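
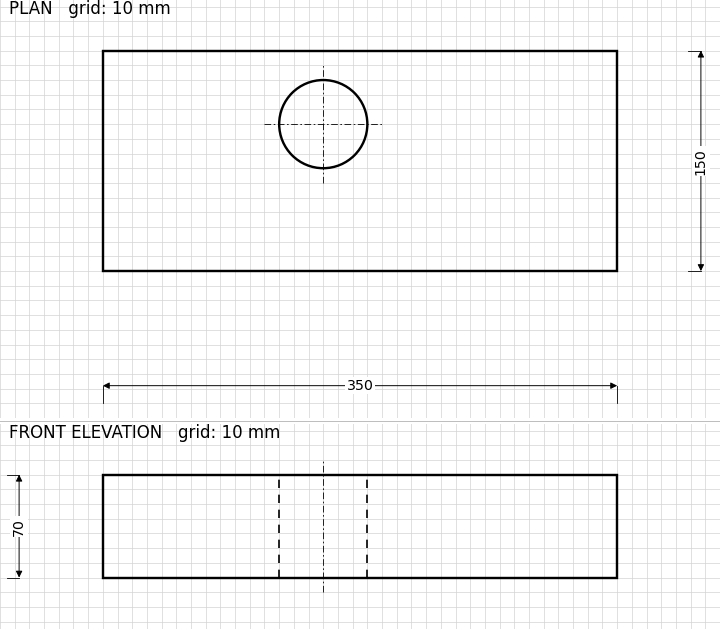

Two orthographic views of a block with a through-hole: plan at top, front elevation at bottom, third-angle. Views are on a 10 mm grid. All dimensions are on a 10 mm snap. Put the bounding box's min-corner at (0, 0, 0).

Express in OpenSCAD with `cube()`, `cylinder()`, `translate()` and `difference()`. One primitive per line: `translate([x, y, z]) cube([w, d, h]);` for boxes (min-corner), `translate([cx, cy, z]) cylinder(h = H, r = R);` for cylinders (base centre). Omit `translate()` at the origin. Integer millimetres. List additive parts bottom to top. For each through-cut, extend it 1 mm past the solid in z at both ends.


difference() {
  cube([350, 150, 70]);
  translate([150, 100, -1]) cylinder(h = 72, r = 30);
}


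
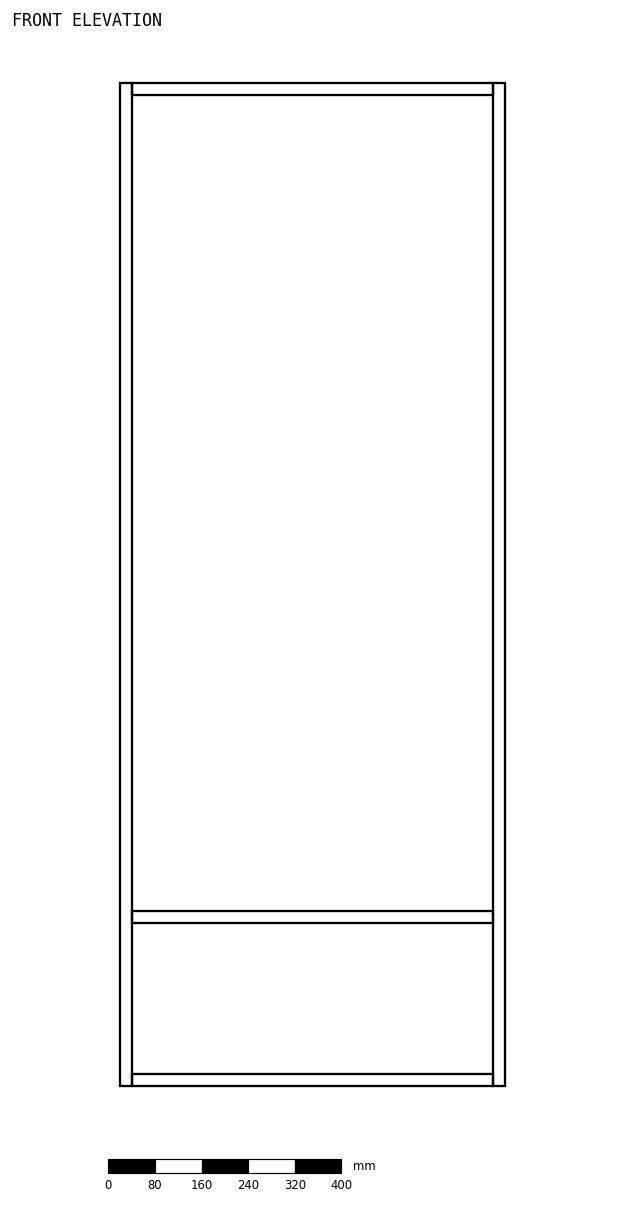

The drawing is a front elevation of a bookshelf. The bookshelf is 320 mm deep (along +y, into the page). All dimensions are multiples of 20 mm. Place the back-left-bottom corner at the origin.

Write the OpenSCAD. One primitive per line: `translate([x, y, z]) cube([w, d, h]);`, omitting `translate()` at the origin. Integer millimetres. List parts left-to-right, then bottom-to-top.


cube([20, 320, 1720]);
translate([20, 0, 0]) cube([620, 320, 20]);
translate([20, 0, 280]) cube([620, 320, 20]);
translate([20, 0, 1700]) cube([620, 320, 20]);
translate([640, 0, 0]) cube([20, 320, 1720]);


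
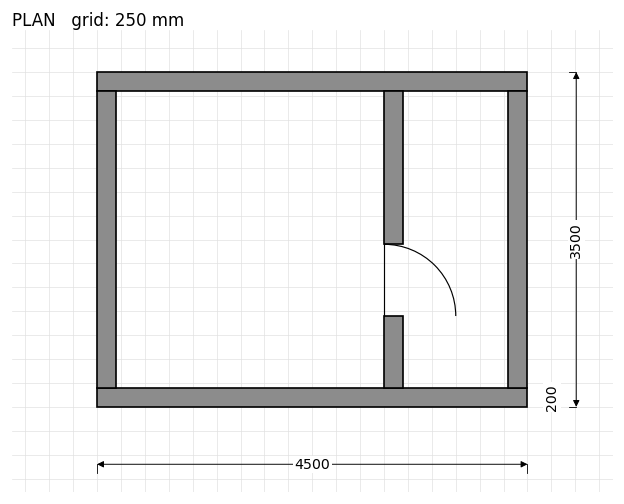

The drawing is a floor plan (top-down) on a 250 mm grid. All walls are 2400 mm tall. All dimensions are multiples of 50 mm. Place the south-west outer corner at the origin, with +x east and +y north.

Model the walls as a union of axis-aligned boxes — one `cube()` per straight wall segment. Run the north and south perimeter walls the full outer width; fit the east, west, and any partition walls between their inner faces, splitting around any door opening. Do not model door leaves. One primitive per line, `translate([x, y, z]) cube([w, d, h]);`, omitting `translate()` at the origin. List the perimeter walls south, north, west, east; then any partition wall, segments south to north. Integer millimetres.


cube([4500, 200, 2400]);
translate([0, 3300, 0]) cube([4500, 200, 2400]);
translate([0, 200, 0]) cube([200, 3100, 2400]);
translate([4300, 200, 0]) cube([200, 3100, 2400]);
translate([3000, 200, 0]) cube([200, 750, 2400]);
translate([3000, 1700, 0]) cube([200, 1600, 2400]);


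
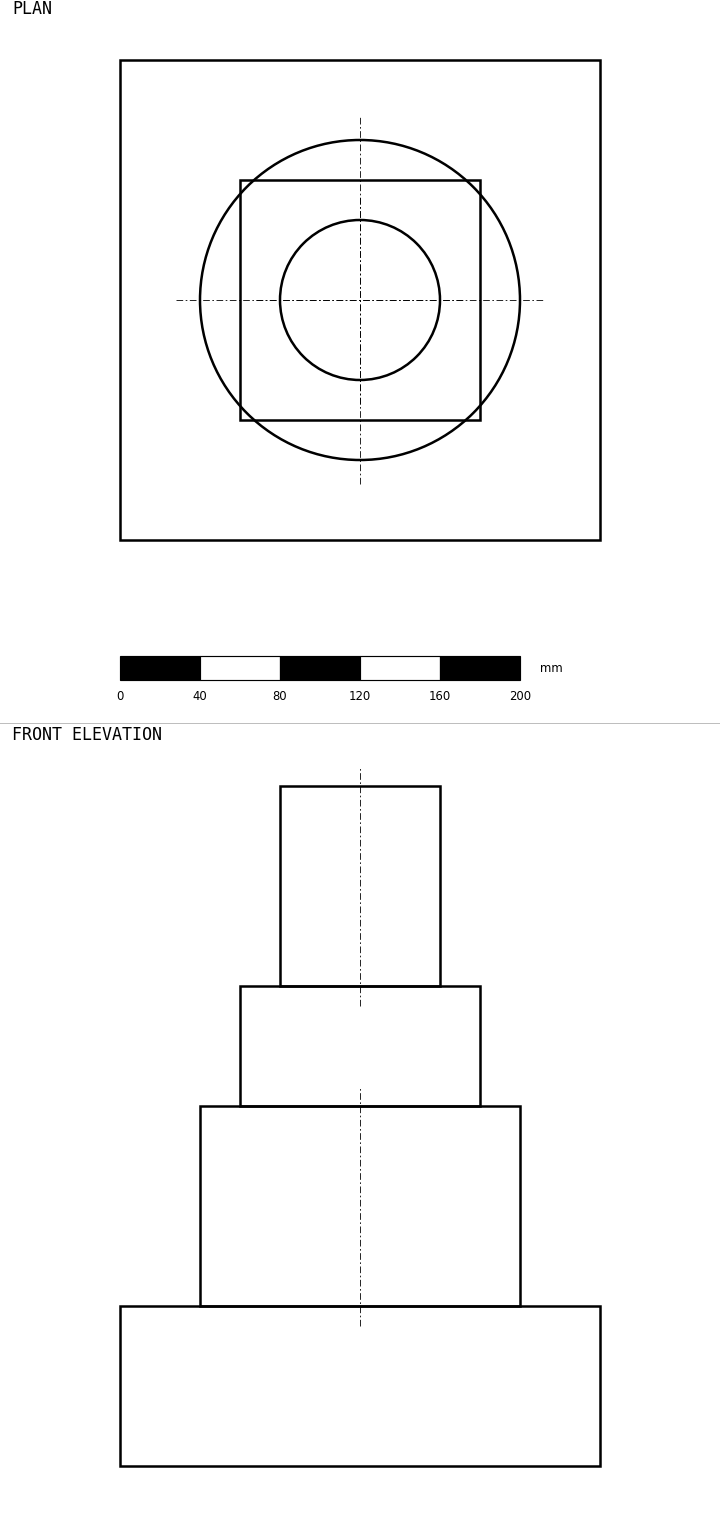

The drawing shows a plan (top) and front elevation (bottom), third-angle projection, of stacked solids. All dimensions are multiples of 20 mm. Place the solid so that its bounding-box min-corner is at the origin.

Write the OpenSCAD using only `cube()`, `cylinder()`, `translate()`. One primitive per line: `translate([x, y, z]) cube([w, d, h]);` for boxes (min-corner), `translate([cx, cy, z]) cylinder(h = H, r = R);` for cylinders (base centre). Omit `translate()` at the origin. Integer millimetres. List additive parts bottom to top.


cube([240, 240, 80]);
translate([120, 120, 80]) cylinder(h = 100, r = 80);
translate([60, 60, 180]) cube([120, 120, 60]);
translate([120, 120, 240]) cylinder(h = 100, r = 40);


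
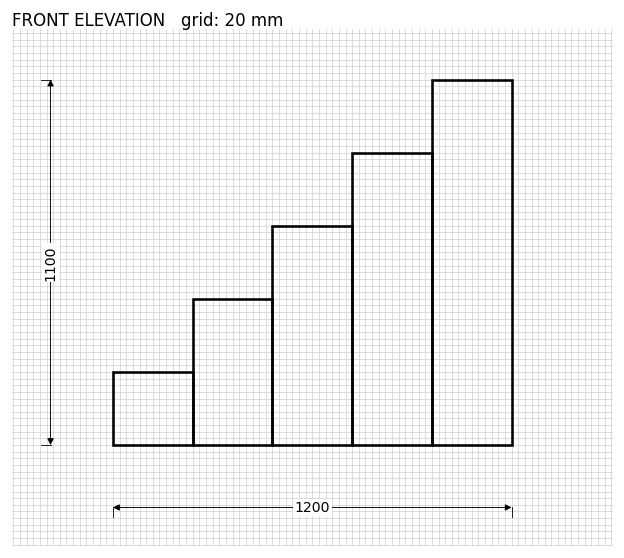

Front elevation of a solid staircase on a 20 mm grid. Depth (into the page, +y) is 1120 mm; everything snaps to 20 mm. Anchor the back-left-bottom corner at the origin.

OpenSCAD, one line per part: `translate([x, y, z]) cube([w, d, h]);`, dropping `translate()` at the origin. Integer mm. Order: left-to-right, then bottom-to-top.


cube([240, 1120, 220]);
translate([240, 0, 0]) cube([240, 1120, 440]);
translate([480, 0, 0]) cube([240, 1120, 660]);
translate([720, 0, 0]) cube([240, 1120, 880]);
translate([960, 0, 0]) cube([240, 1120, 1100]);


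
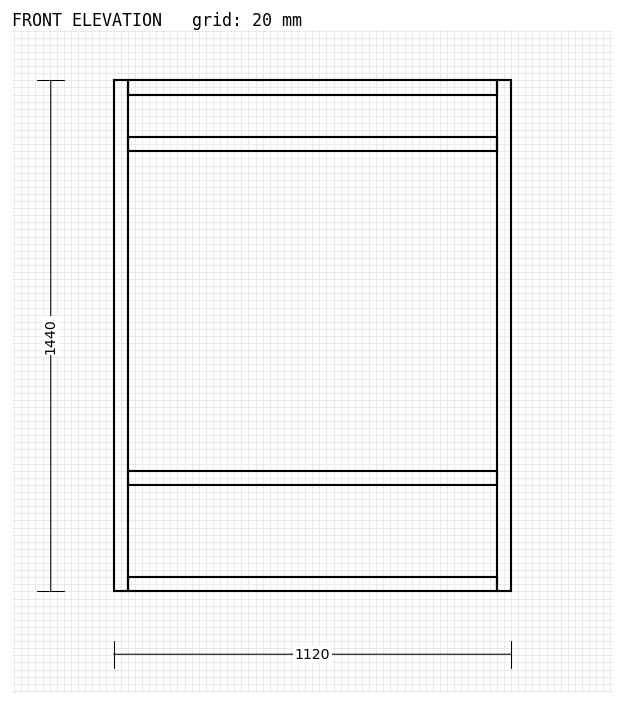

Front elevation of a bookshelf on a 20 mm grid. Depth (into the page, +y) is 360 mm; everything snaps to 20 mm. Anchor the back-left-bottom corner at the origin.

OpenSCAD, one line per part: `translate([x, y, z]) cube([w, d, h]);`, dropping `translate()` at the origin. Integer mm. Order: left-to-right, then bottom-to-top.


cube([40, 360, 1440]);
translate([40, 0, 0]) cube([1040, 360, 40]);
translate([40, 0, 300]) cube([1040, 360, 40]);
translate([40, 0, 1240]) cube([1040, 360, 40]);
translate([40, 0, 1400]) cube([1040, 360, 40]);
translate([1080, 0, 0]) cube([40, 360, 1440]);


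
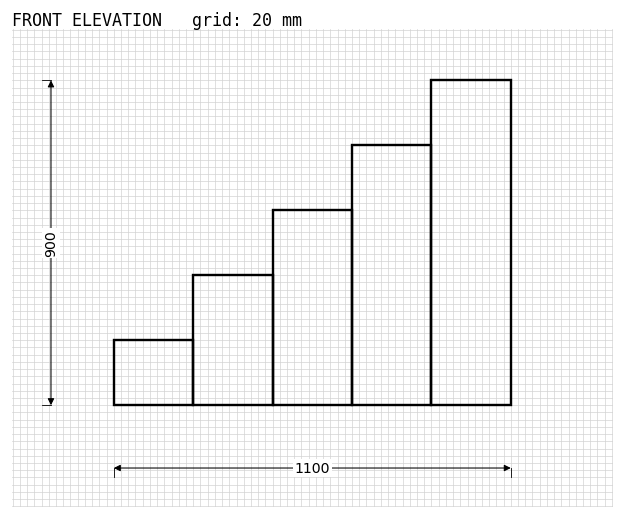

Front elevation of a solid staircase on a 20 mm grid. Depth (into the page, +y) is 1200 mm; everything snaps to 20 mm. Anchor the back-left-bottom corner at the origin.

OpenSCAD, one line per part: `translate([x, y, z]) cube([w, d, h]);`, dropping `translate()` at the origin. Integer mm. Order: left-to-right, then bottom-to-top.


cube([220, 1200, 180]);
translate([220, 0, 0]) cube([220, 1200, 360]);
translate([440, 0, 0]) cube([220, 1200, 540]);
translate([660, 0, 0]) cube([220, 1200, 720]);
translate([880, 0, 0]) cube([220, 1200, 900]);


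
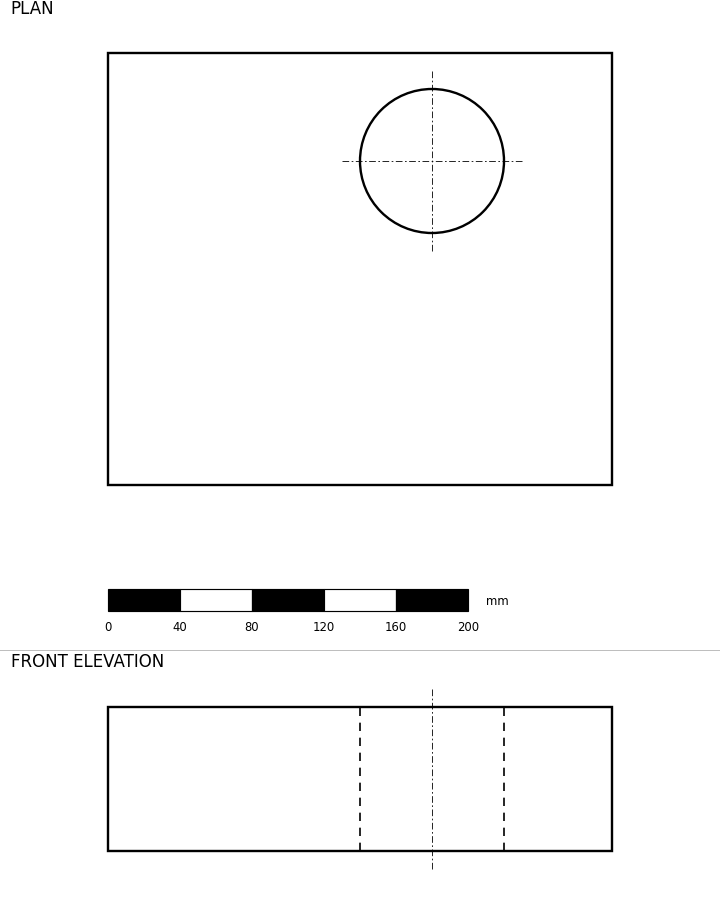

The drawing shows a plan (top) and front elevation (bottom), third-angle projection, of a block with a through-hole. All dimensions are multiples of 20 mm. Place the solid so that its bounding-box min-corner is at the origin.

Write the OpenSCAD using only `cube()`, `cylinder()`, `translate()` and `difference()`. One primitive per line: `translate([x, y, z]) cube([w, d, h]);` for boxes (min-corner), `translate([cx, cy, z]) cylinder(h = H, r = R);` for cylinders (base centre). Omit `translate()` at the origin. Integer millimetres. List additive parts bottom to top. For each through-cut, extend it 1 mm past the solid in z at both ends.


difference() {
  cube([280, 240, 80]);
  translate([180, 180, -1]) cylinder(h = 82, r = 40);
}


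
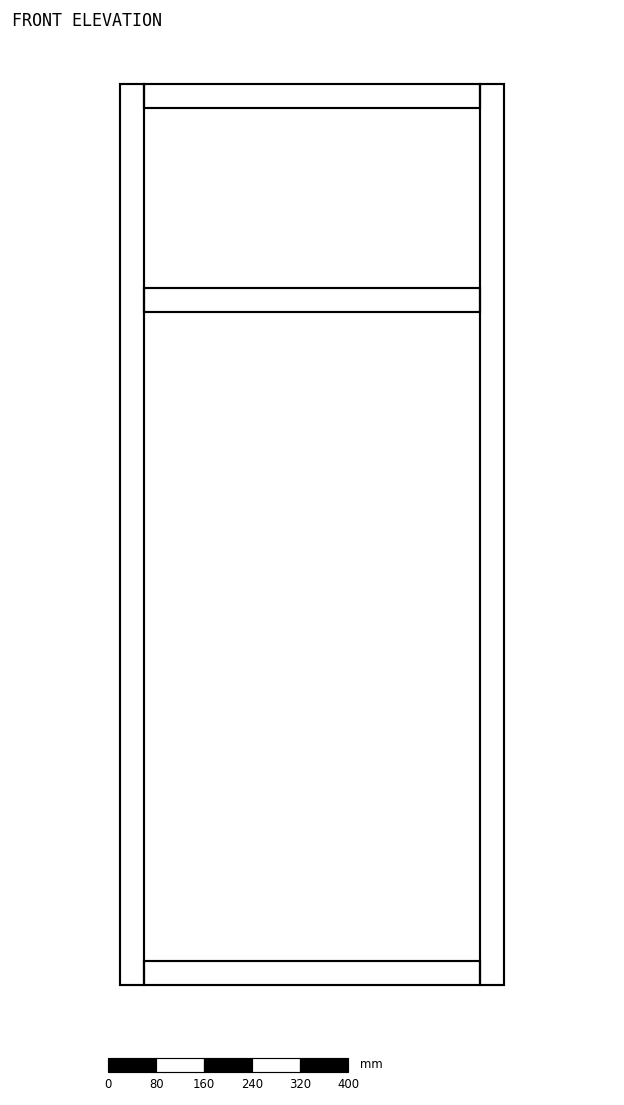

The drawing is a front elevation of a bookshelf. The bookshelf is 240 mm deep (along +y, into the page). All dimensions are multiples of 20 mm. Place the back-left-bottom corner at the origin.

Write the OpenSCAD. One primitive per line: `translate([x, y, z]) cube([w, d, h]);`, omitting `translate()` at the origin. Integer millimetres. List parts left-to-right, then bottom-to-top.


cube([40, 240, 1500]);
translate([40, 0, 0]) cube([560, 240, 40]);
translate([40, 0, 1120]) cube([560, 240, 40]);
translate([40, 0, 1460]) cube([560, 240, 40]);
translate([600, 0, 0]) cube([40, 240, 1500]);


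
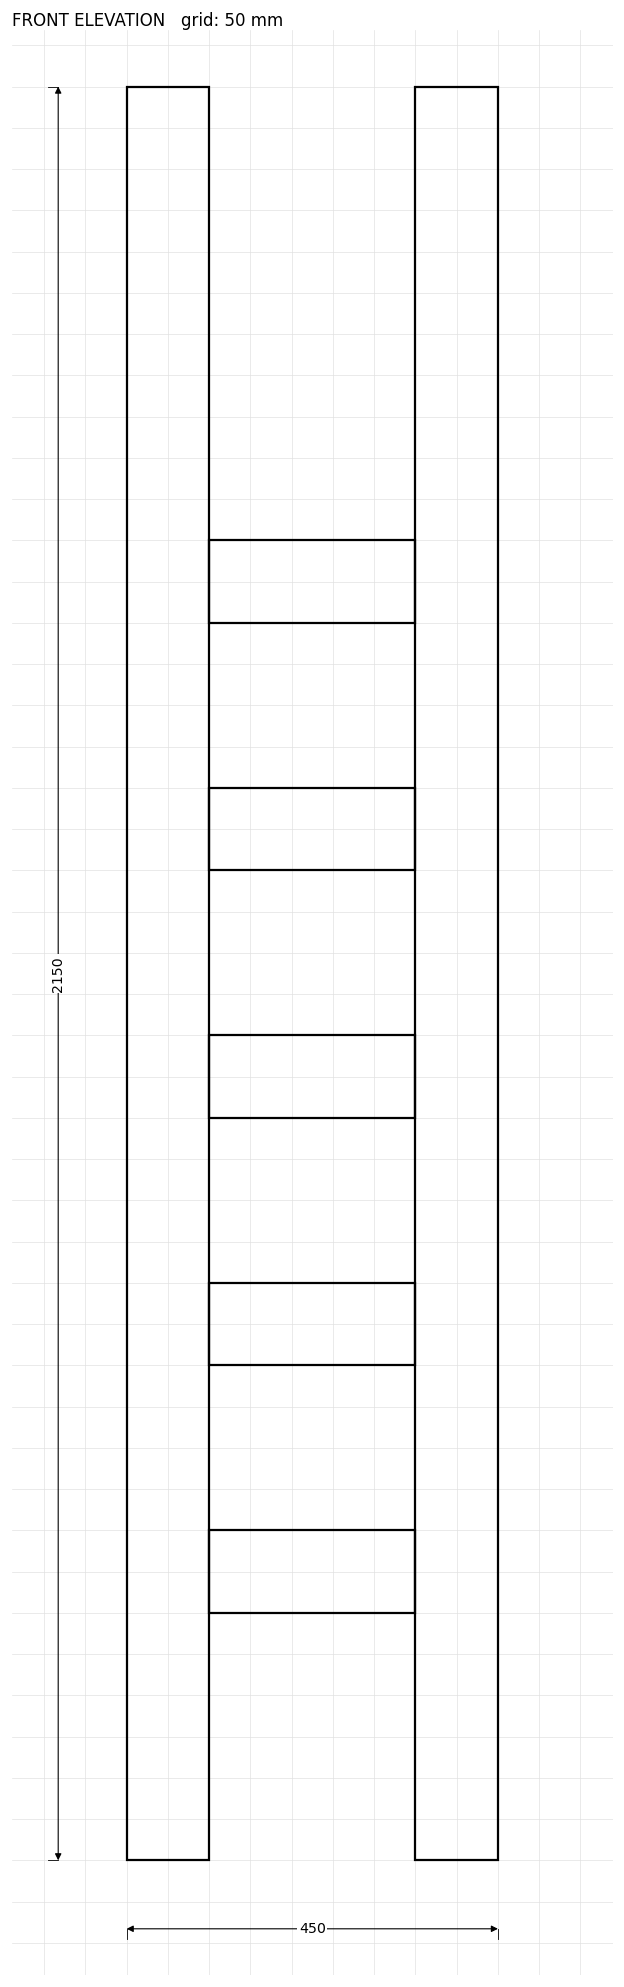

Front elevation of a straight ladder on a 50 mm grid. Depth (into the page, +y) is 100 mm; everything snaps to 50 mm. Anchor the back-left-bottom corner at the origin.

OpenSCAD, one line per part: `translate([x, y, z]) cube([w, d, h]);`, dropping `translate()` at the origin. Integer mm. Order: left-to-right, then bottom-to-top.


cube([100, 100, 2150]);
translate([100, 0, 300]) cube([250, 100, 100]);
translate([100, 0, 600]) cube([250, 100, 100]);
translate([100, 0, 900]) cube([250, 100, 100]);
translate([100, 0, 1200]) cube([250, 100, 100]);
translate([100, 0, 1500]) cube([250, 100, 100]);
translate([350, 0, 0]) cube([100, 100, 2150]);


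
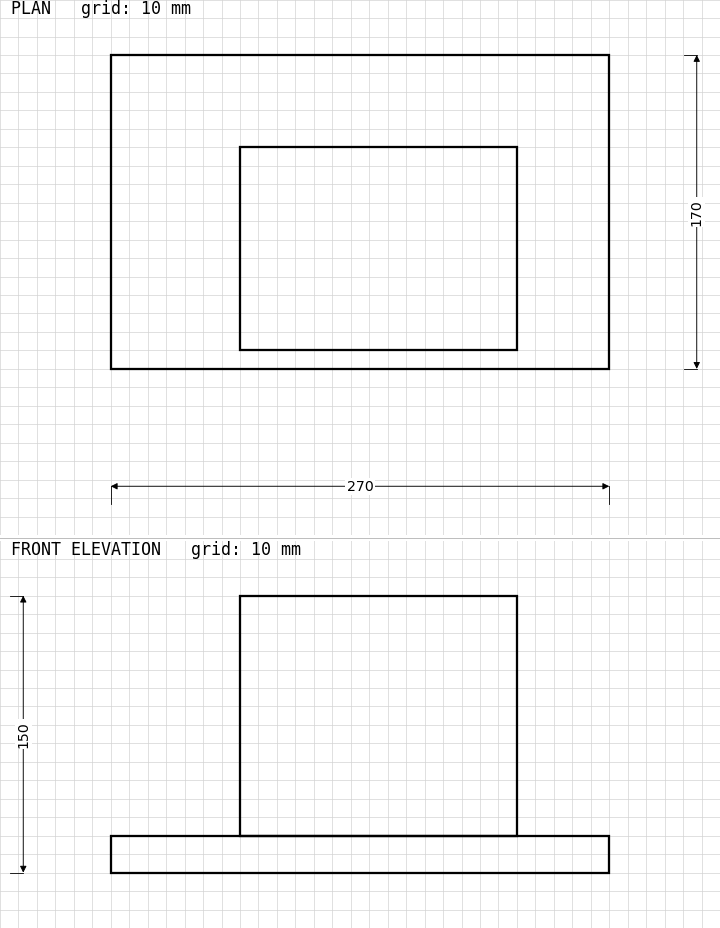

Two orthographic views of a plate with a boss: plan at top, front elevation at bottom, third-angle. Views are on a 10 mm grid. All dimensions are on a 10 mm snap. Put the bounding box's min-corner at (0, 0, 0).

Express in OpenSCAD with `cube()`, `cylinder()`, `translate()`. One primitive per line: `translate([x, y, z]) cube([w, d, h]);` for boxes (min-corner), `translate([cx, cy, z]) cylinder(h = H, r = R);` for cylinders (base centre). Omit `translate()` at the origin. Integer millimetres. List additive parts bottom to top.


cube([270, 170, 20]);
translate([70, 10, 20]) cube([150, 110, 130]);


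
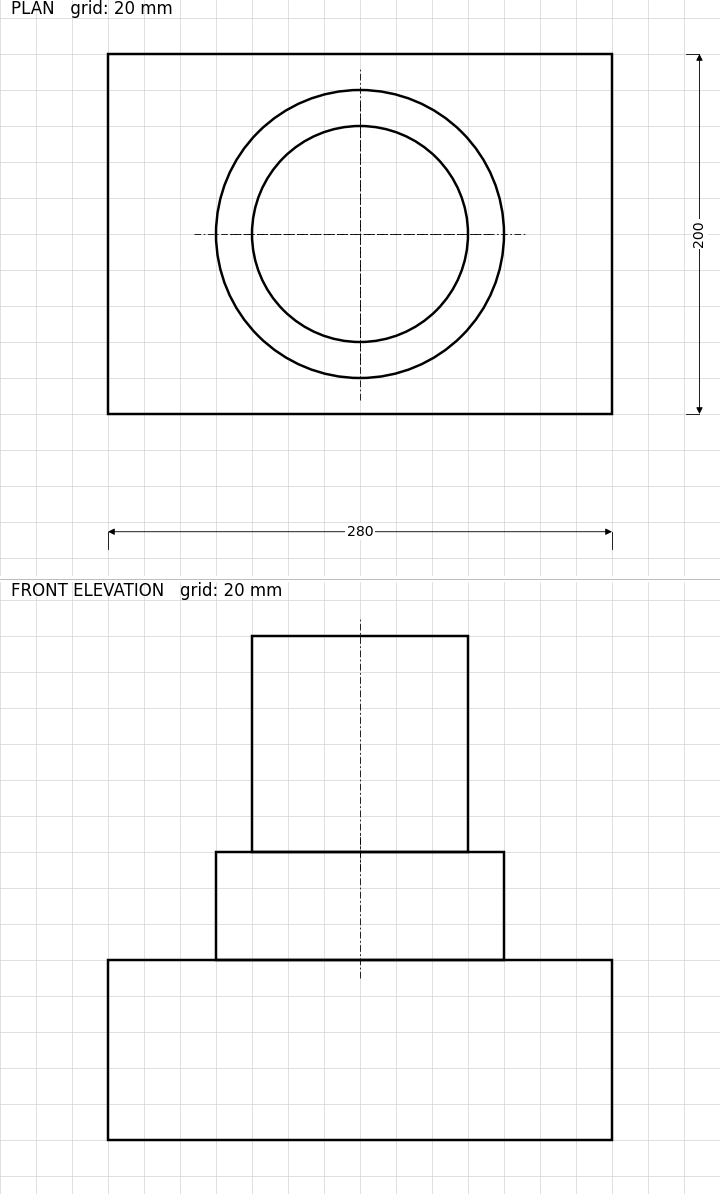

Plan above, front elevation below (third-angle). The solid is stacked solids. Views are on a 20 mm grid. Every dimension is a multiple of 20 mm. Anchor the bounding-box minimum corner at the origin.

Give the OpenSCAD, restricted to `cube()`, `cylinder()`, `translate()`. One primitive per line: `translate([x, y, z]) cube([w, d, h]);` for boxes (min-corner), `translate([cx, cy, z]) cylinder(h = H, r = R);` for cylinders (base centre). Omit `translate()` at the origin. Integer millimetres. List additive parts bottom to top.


cube([280, 200, 100]);
translate([140, 100, 100]) cylinder(h = 60, r = 80);
translate([140, 100, 160]) cylinder(h = 120, r = 60);


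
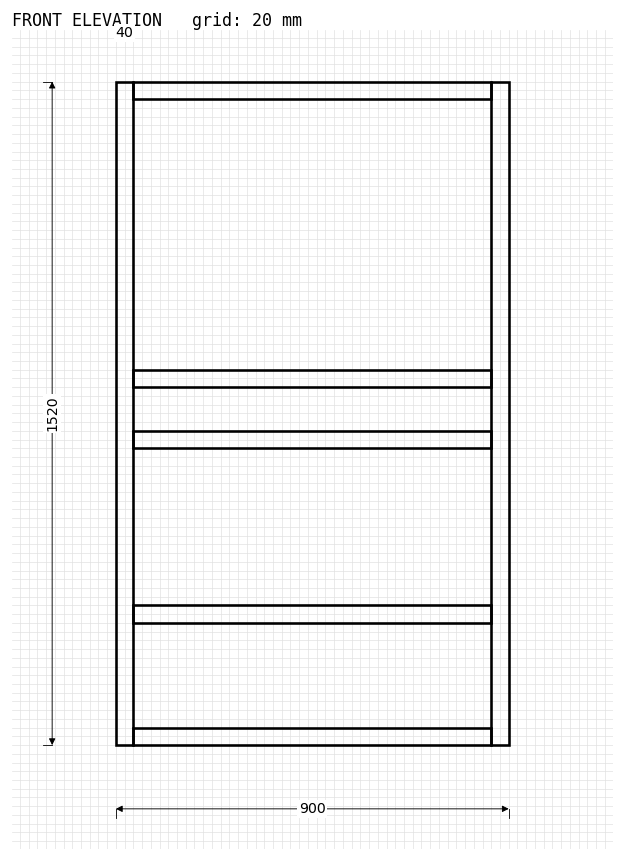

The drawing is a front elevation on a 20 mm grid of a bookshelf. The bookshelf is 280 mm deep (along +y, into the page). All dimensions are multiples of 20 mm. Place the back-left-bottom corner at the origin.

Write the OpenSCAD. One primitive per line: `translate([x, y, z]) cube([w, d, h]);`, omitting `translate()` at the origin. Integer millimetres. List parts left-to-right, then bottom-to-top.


cube([40, 280, 1520]);
translate([40, 0, 0]) cube([820, 280, 40]);
translate([40, 0, 280]) cube([820, 280, 40]);
translate([40, 0, 680]) cube([820, 280, 40]);
translate([40, 0, 820]) cube([820, 280, 40]);
translate([40, 0, 1480]) cube([820, 280, 40]);
translate([860, 0, 0]) cube([40, 280, 1520]);


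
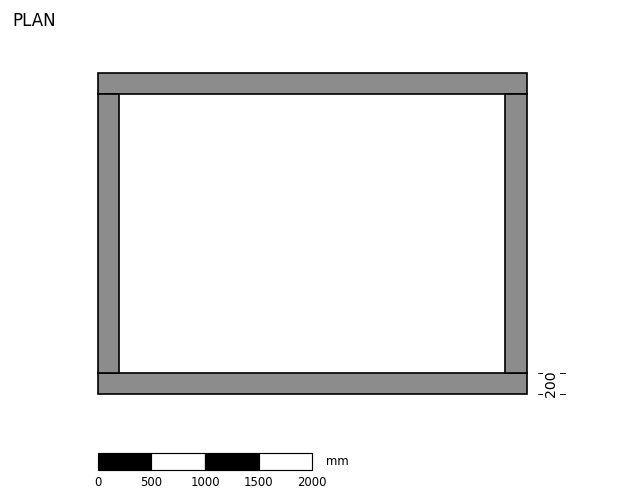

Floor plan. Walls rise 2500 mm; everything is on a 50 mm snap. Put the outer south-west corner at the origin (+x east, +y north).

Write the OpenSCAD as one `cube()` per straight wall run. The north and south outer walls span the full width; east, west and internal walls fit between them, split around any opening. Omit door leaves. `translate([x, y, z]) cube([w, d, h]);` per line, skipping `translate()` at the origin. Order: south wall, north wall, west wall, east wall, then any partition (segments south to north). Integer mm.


cube([4000, 200, 2500]);
translate([0, 2800, 0]) cube([4000, 200, 2500]);
translate([0, 200, 0]) cube([200, 2600, 2500]);
translate([3800, 200, 0]) cube([200, 2600, 2500]);


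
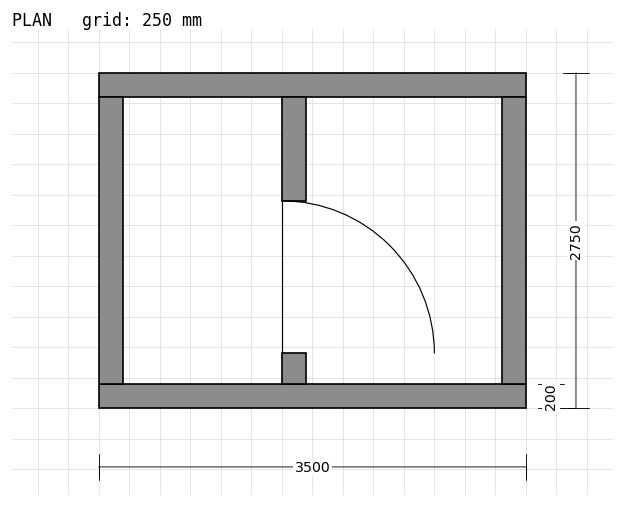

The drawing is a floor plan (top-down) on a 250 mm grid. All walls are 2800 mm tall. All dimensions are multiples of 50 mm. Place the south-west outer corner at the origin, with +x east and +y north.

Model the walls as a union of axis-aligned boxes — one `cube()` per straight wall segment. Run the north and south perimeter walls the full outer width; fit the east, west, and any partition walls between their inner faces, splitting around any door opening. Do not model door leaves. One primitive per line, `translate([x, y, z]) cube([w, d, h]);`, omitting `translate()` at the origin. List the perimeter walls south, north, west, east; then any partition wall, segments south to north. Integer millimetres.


cube([3500, 200, 2800]);
translate([0, 2550, 0]) cube([3500, 200, 2800]);
translate([0, 200, 0]) cube([200, 2350, 2800]);
translate([3300, 200, 0]) cube([200, 2350, 2800]);
translate([1500, 200, 0]) cube([200, 250, 2800]);
translate([1500, 1700, 0]) cube([200, 850, 2800]);


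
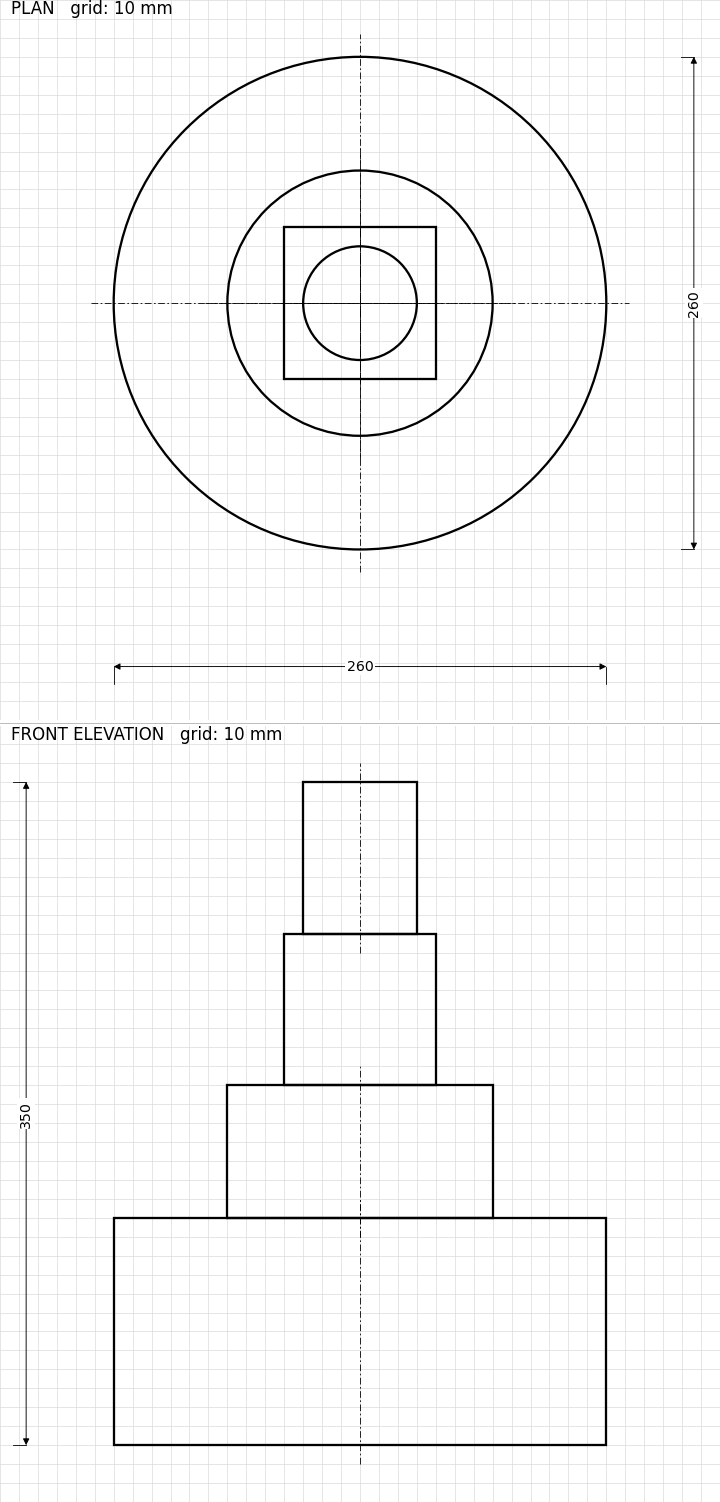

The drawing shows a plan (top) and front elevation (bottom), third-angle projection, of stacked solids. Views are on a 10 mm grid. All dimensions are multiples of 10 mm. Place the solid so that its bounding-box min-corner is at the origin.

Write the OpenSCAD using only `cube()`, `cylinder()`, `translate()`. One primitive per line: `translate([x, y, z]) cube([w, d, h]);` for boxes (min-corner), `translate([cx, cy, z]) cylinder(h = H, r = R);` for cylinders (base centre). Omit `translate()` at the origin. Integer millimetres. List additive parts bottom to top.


translate([130, 130, 0]) cylinder(h = 120, r = 130);
translate([130, 130, 120]) cylinder(h = 70, r = 70);
translate([90, 90, 190]) cube([80, 80, 80]);
translate([130, 130, 270]) cylinder(h = 80, r = 30);


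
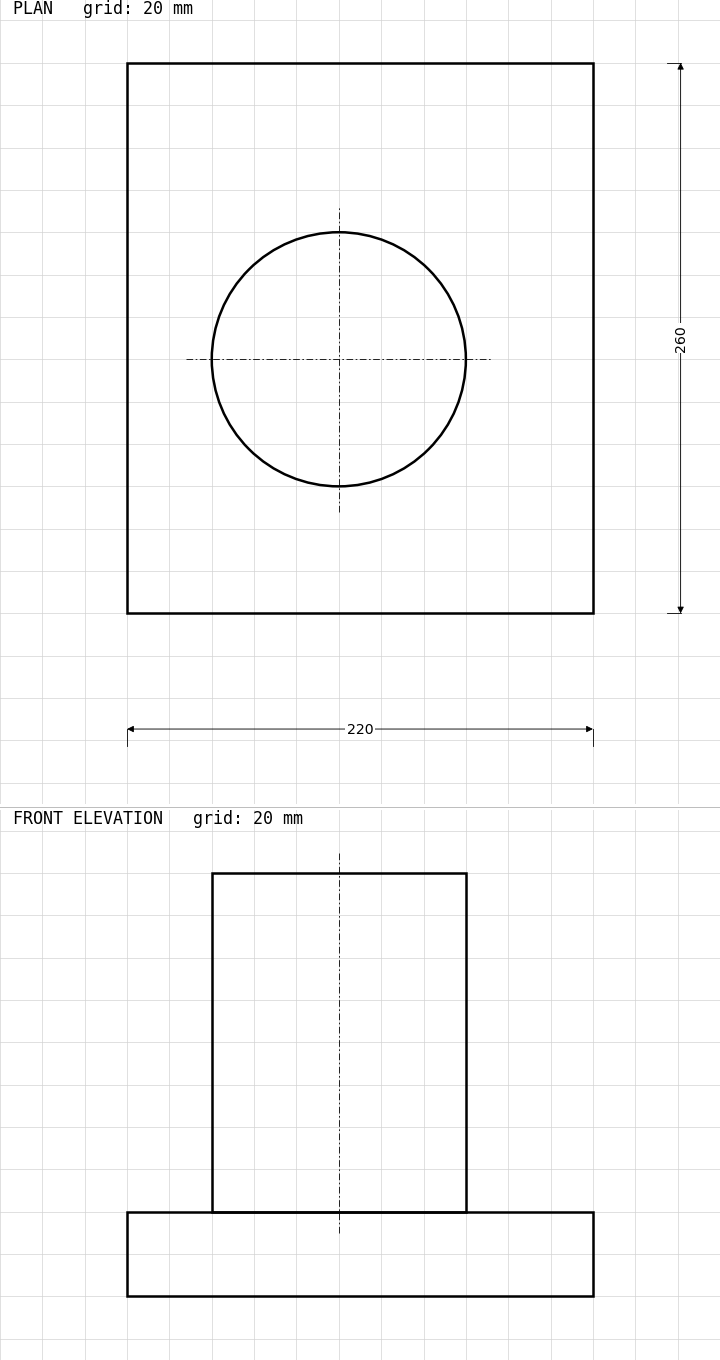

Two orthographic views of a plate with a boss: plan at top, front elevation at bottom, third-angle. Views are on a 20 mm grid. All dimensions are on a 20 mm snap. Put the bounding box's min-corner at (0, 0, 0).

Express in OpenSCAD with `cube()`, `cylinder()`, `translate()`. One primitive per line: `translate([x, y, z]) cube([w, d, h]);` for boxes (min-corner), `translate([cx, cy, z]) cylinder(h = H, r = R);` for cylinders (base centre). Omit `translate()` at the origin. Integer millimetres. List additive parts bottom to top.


cube([220, 260, 40]);
translate([100, 120, 40]) cylinder(h = 160, r = 60);


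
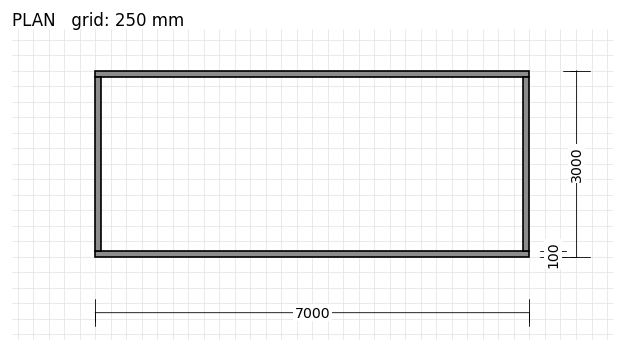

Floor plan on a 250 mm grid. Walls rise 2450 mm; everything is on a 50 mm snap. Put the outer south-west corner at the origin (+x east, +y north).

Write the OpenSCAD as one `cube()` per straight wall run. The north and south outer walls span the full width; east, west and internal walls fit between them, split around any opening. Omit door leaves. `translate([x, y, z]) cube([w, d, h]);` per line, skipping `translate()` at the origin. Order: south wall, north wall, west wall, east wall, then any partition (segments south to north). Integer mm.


cube([7000, 100, 2450]);
translate([0, 2900, 0]) cube([7000, 100, 2450]);
translate([0, 100, 0]) cube([100, 2800, 2450]);
translate([6900, 100, 0]) cube([100, 2800, 2450]);


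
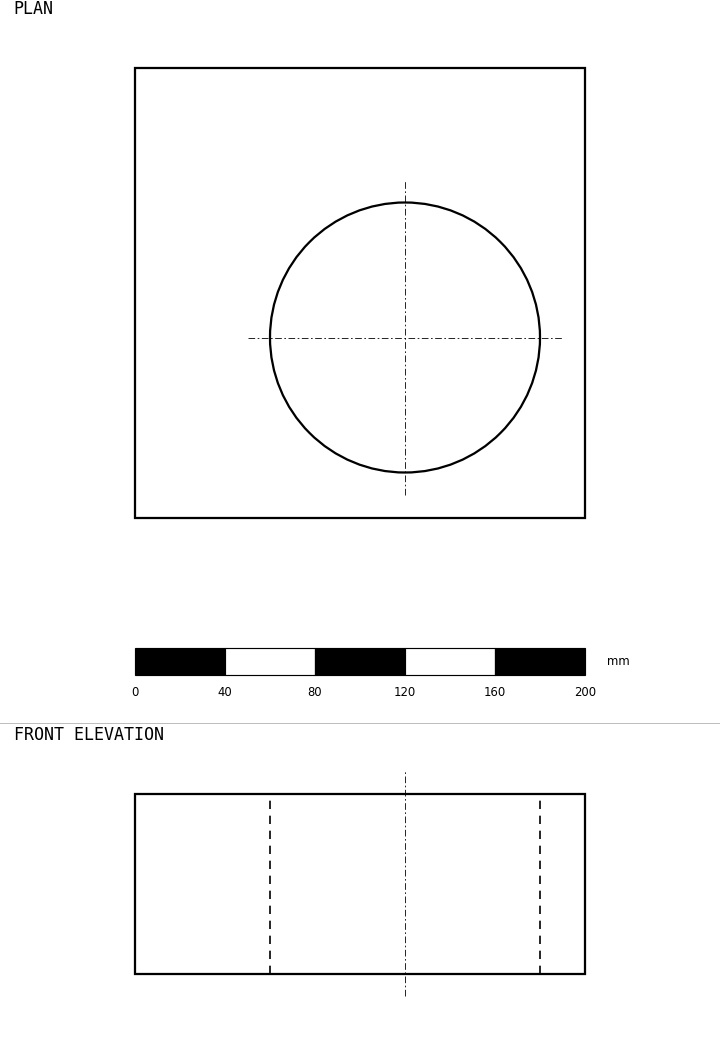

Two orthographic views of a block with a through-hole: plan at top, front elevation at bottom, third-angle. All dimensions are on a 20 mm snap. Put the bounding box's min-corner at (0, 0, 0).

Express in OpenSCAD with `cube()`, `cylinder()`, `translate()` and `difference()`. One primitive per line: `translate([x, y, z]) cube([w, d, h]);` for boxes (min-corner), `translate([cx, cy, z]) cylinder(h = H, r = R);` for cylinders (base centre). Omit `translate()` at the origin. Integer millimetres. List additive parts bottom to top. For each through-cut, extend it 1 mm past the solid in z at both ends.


difference() {
  cube([200, 200, 80]);
  translate([120, 80, -1]) cylinder(h = 82, r = 60);
}


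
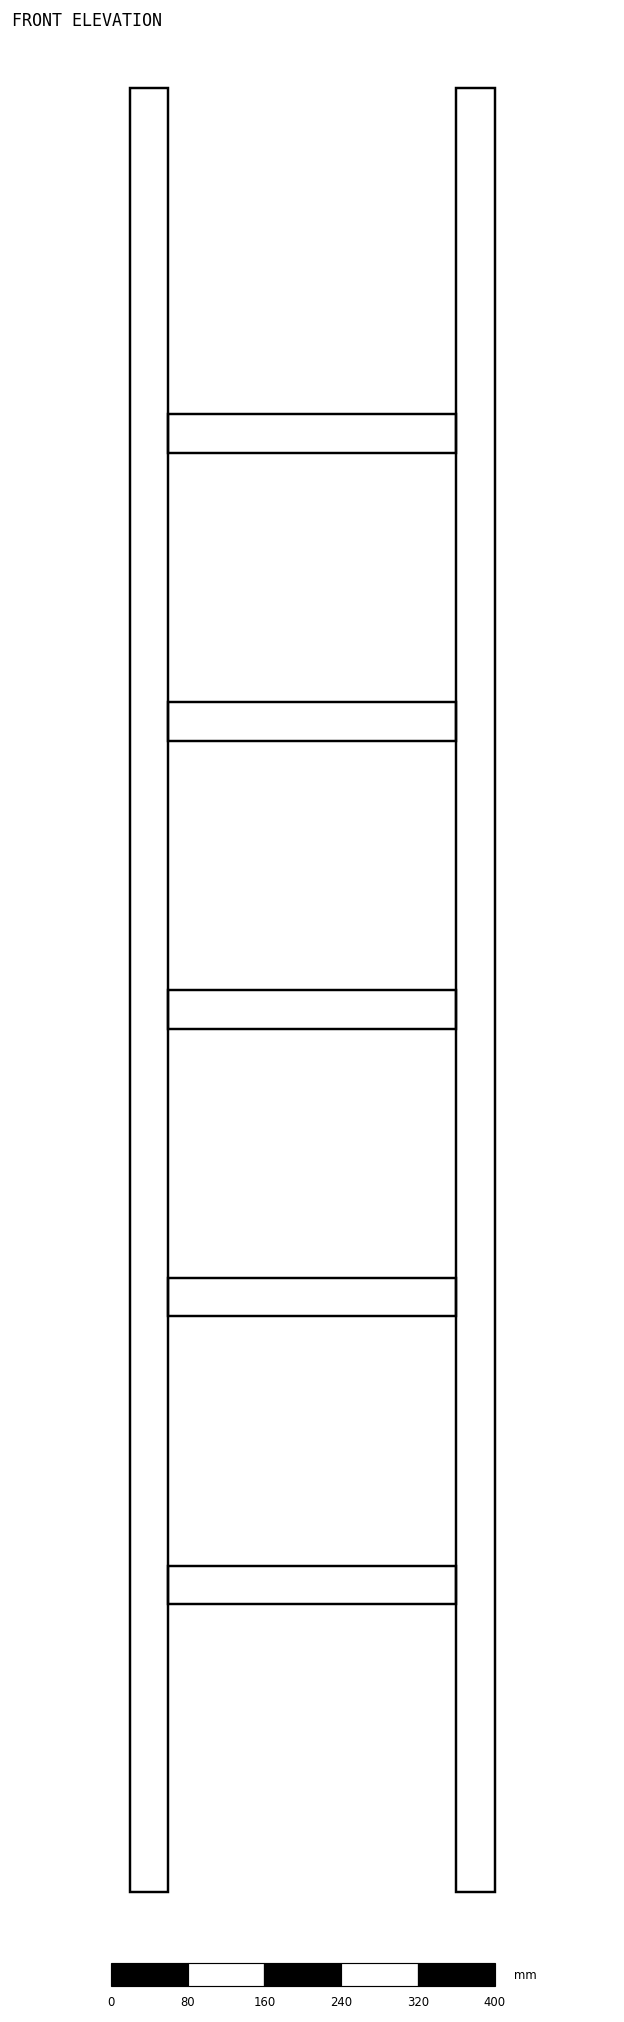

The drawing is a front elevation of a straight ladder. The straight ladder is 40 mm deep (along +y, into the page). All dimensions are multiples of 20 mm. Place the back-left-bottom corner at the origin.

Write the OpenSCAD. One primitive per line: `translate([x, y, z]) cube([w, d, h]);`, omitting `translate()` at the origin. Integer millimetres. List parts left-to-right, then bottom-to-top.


cube([40, 40, 1880]);
translate([40, 0, 300]) cube([300, 40, 40]);
translate([40, 0, 600]) cube([300, 40, 40]);
translate([40, 0, 900]) cube([300, 40, 40]);
translate([40, 0, 1200]) cube([300, 40, 40]);
translate([40, 0, 1500]) cube([300, 40, 40]);
translate([340, 0, 0]) cube([40, 40, 1880]);


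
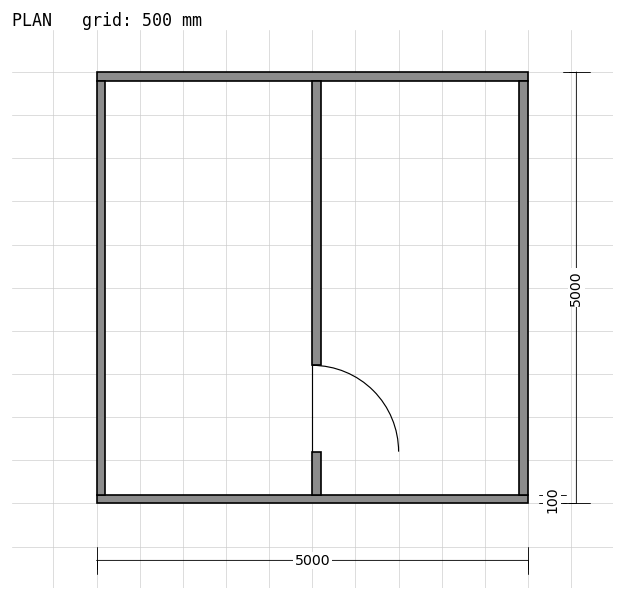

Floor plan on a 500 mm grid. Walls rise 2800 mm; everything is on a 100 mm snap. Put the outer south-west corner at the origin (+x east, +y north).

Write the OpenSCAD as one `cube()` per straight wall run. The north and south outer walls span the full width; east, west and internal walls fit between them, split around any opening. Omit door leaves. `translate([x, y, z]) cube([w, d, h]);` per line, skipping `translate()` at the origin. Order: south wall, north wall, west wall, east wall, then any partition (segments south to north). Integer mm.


cube([5000, 100, 2800]);
translate([0, 4900, 0]) cube([5000, 100, 2800]);
translate([0, 100, 0]) cube([100, 4800, 2800]);
translate([4900, 100, 0]) cube([100, 4800, 2800]);
translate([2500, 100, 0]) cube([100, 500, 2800]);
translate([2500, 1600, 0]) cube([100, 3300, 2800]);


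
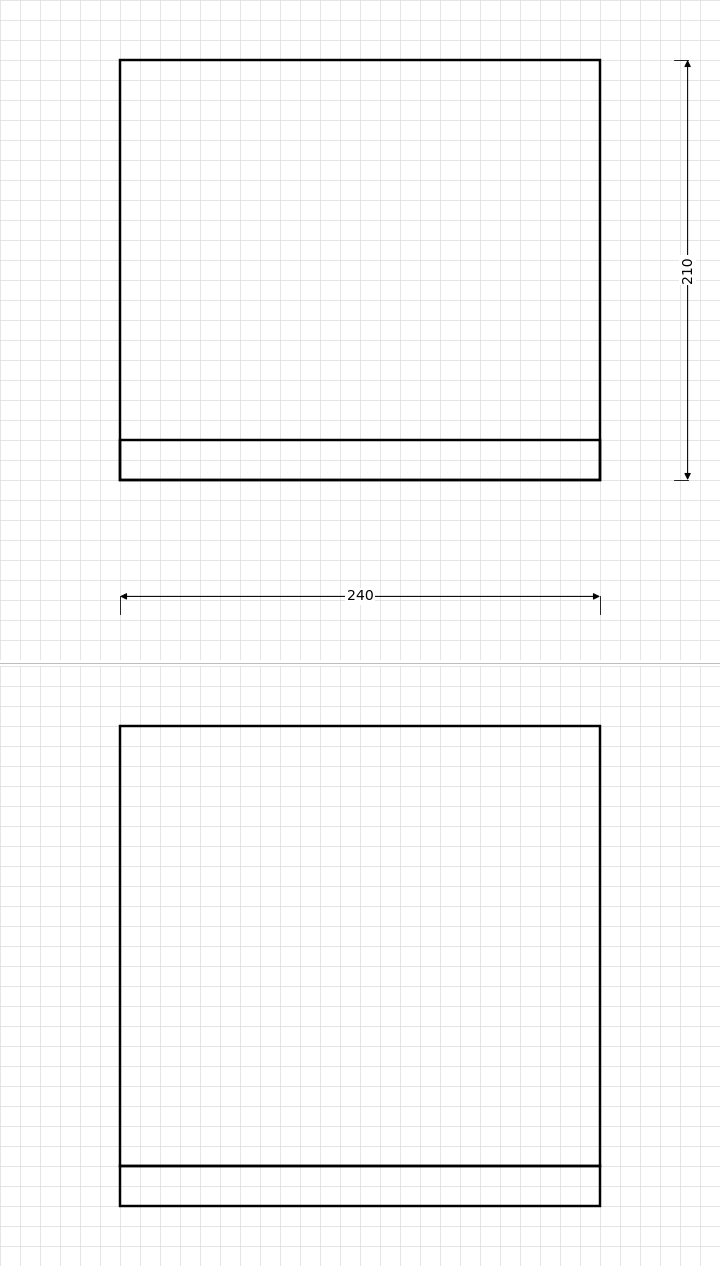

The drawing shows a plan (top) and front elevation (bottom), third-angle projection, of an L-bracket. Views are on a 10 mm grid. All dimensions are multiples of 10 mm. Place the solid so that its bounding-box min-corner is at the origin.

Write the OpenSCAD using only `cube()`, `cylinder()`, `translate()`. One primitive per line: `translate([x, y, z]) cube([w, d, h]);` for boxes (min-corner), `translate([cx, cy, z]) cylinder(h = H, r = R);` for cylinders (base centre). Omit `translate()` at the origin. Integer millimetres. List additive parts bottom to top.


cube([240, 210, 20]);
translate([0, 0, 20]) cube([240, 20, 220]);


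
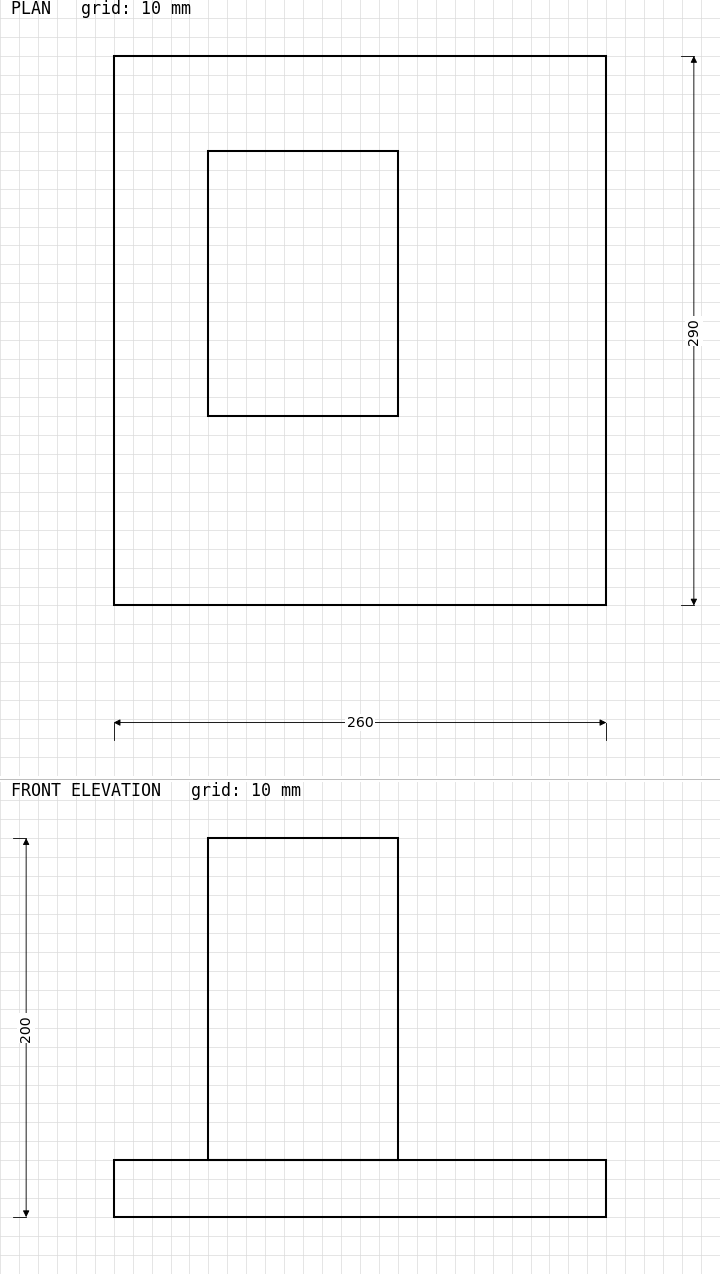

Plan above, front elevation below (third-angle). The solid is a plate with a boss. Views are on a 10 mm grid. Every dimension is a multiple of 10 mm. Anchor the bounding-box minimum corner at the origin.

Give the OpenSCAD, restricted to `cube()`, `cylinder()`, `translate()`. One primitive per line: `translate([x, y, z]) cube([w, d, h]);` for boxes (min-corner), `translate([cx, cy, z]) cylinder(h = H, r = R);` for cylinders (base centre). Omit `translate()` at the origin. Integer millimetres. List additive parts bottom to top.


cube([260, 290, 30]);
translate([50, 100, 30]) cube([100, 140, 170]);


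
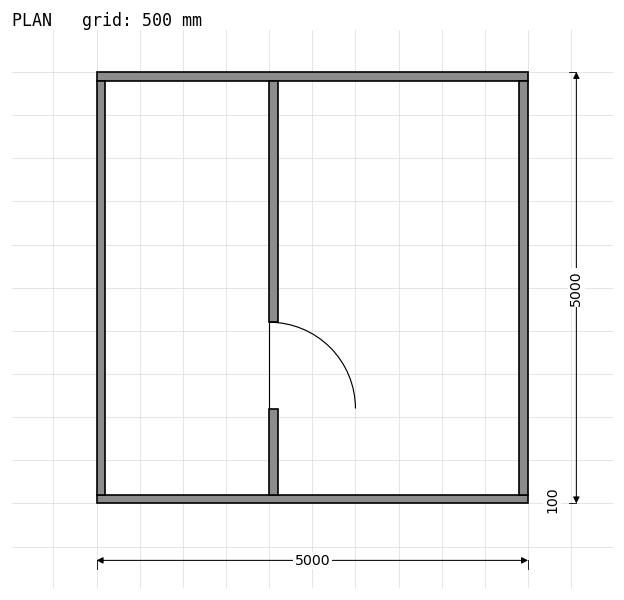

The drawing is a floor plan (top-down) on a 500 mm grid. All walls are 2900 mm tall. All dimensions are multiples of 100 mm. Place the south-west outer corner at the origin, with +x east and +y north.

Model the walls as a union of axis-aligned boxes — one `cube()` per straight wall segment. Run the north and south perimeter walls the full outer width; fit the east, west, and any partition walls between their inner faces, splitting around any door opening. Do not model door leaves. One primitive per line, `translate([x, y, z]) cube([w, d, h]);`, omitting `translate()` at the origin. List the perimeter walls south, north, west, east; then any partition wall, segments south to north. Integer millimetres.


cube([5000, 100, 2900]);
translate([0, 4900, 0]) cube([5000, 100, 2900]);
translate([0, 100, 0]) cube([100, 4800, 2900]);
translate([4900, 100, 0]) cube([100, 4800, 2900]);
translate([2000, 100, 0]) cube([100, 1000, 2900]);
translate([2000, 2100, 0]) cube([100, 2800, 2900]);


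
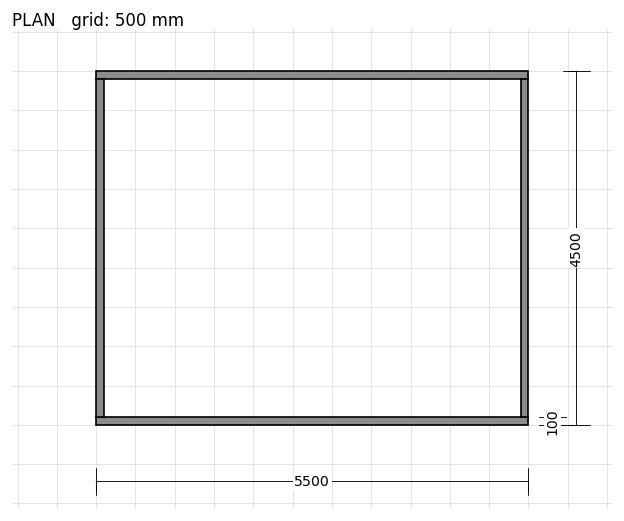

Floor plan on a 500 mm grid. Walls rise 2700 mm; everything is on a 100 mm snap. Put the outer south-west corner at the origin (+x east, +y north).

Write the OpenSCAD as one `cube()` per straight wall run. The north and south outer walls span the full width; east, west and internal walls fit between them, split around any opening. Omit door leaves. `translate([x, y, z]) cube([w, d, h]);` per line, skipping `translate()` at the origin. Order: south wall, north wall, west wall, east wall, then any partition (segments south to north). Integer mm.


cube([5500, 100, 2700]);
translate([0, 4400, 0]) cube([5500, 100, 2700]);
translate([0, 100, 0]) cube([100, 4300, 2700]);
translate([5400, 100, 0]) cube([100, 4300, 2700]);


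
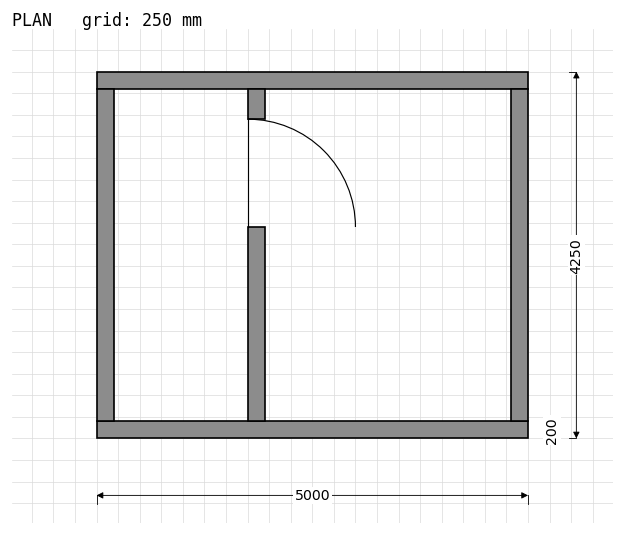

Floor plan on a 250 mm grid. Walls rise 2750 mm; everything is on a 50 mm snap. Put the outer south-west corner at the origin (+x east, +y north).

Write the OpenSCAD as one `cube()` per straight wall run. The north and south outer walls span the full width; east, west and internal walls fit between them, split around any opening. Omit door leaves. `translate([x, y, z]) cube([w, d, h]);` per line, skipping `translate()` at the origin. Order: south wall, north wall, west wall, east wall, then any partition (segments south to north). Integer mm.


cube([5000, 200, 2750]);
translate([0, 4050, 0]) cube([5000, 200, 2750]);
translate([0, 200, 0]) cube([200, 3850, 2750]);
translate([4800, 200, 0]) cube([200, 3850, 2750]);
translate([1750, 200, 0]) cube([200, 2250, 2750]);
translate([1750, 3700, 0]) cube([200, 350, 2750]);


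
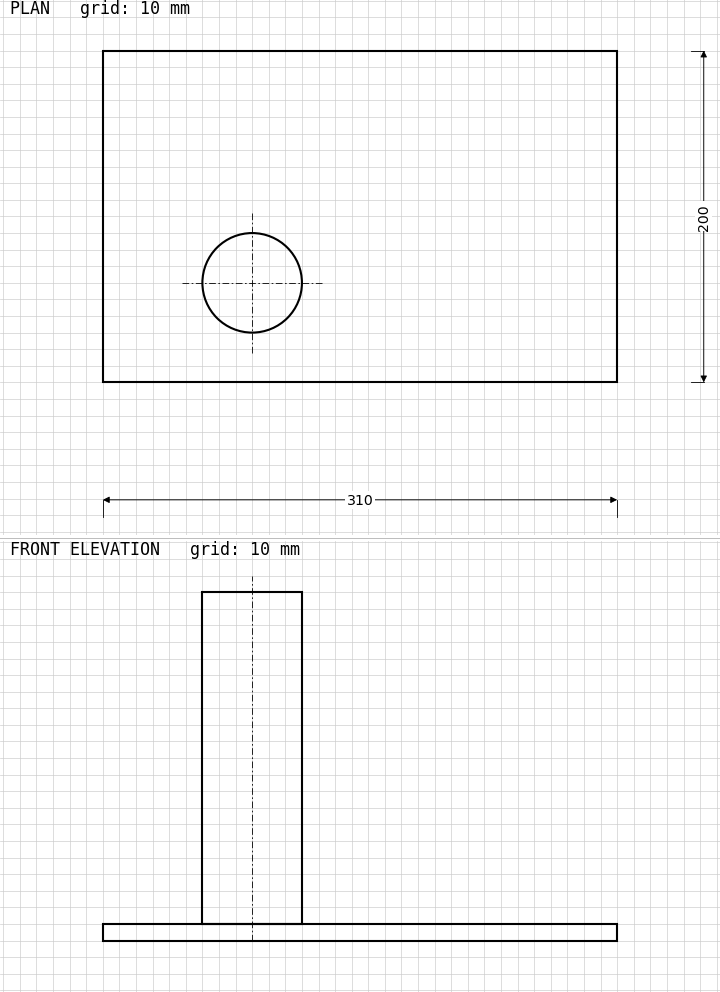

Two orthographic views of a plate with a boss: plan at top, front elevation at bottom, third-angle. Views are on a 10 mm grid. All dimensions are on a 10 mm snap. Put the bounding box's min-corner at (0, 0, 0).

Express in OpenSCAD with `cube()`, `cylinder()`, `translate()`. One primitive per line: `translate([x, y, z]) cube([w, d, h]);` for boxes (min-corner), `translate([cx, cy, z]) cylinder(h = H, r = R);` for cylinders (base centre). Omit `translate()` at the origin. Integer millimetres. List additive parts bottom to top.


cube([310, 200, 10]);
translate([90, 60, 10]) cylinder(h = 200, r = 30);


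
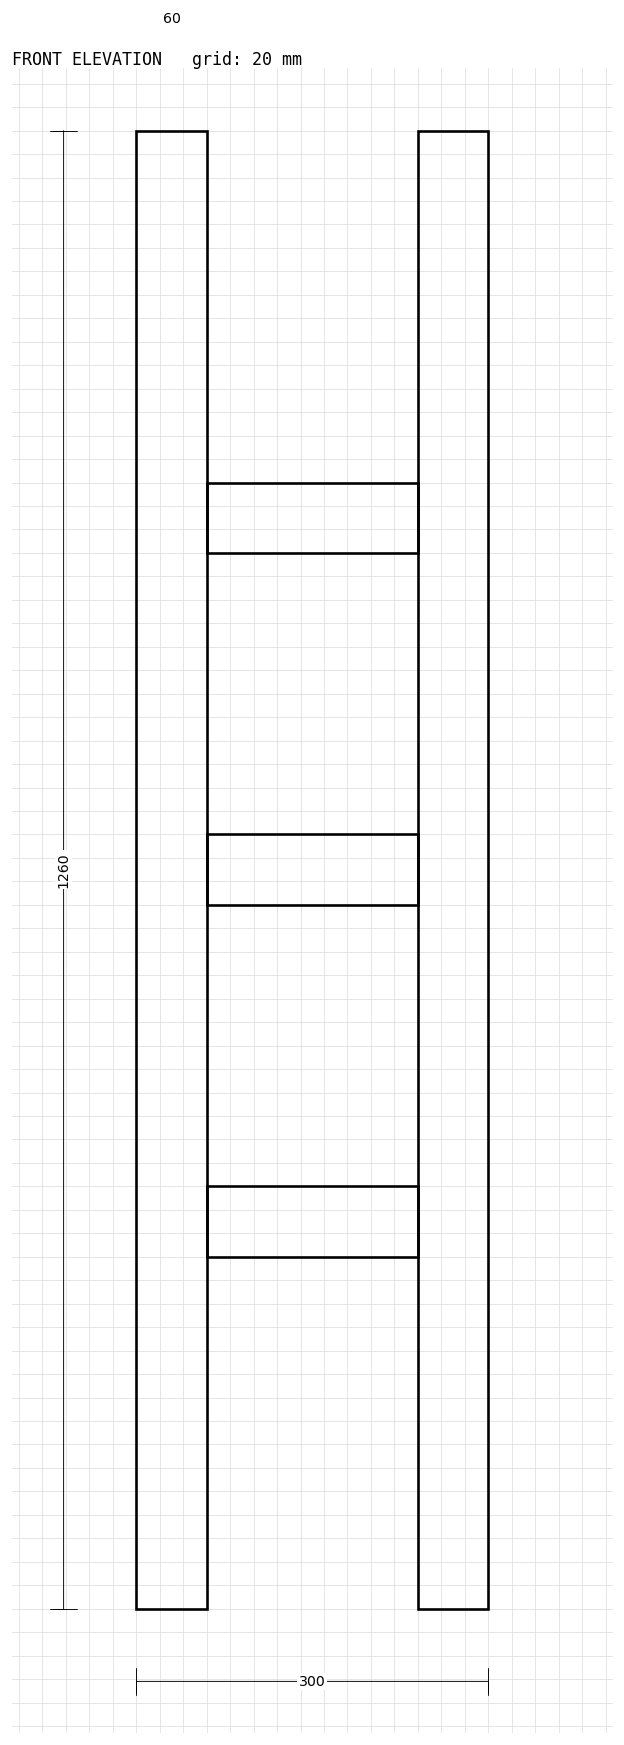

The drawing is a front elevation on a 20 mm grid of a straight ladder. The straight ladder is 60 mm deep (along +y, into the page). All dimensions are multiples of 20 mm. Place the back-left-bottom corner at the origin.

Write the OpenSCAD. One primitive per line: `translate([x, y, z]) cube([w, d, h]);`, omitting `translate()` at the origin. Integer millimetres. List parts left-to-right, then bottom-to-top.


cube([60, 60, 1260]);
translate([60, 0, 300]) cube([180, 60, 60]);
translate([60, 0, 600]) cube([180, 60, 60]);
translate([60, 0, 900]) cube([180, 60, 60]);
translate([240, 0, 0]) cube([60, 60, 1260]);


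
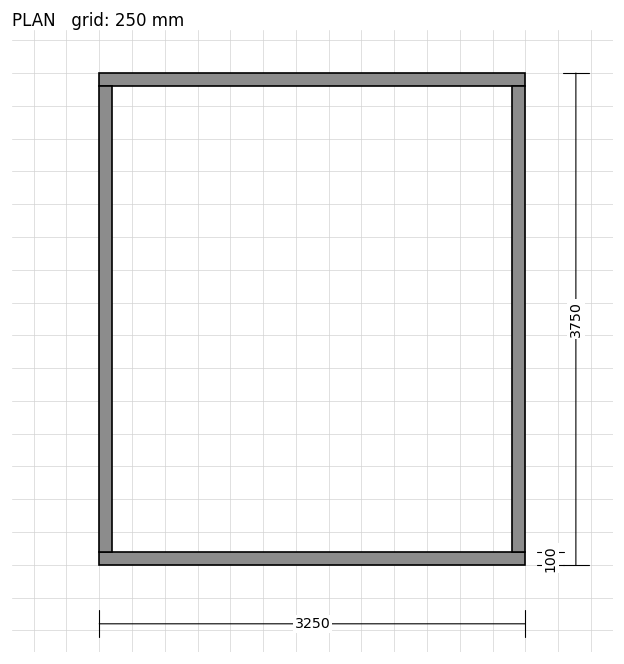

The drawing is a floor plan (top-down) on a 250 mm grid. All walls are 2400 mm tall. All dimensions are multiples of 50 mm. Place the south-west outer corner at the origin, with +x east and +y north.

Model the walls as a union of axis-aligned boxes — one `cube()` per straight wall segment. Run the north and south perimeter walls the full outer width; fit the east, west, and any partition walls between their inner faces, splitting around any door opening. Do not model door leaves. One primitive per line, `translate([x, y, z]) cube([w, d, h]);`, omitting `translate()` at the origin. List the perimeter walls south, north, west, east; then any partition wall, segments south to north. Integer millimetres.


cube([3250, 100, 2400]);
translate([0, 3650, 0]) cube([3250, 100, 2400]);
translate([0, 100, 0]) cube([100, 3550, 2400]);
translate([3150, 100, 0]) cube([100, 3550, 2400]);


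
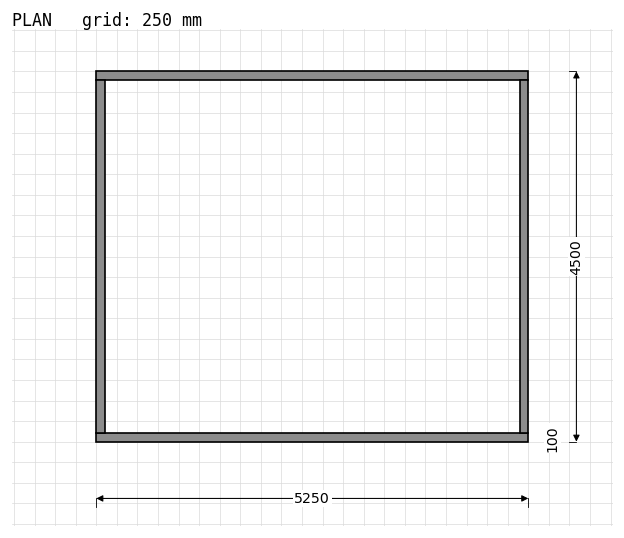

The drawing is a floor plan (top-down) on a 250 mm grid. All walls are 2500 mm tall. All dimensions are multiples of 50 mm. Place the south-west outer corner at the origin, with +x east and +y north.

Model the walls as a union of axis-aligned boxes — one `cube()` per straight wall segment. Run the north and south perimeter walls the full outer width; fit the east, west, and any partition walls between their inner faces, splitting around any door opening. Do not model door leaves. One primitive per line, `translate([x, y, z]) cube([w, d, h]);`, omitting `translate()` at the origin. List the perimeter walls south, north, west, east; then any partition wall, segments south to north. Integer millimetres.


cube([5250, 100, 2500]);
translate([0, 4400, 0]) cube([5250, 100, 2500]);
translate([0, 100, 0]) cube([100, 4300, 2500]);
translate([5150, 100, 0]) cube([100, 4300, 2500]);


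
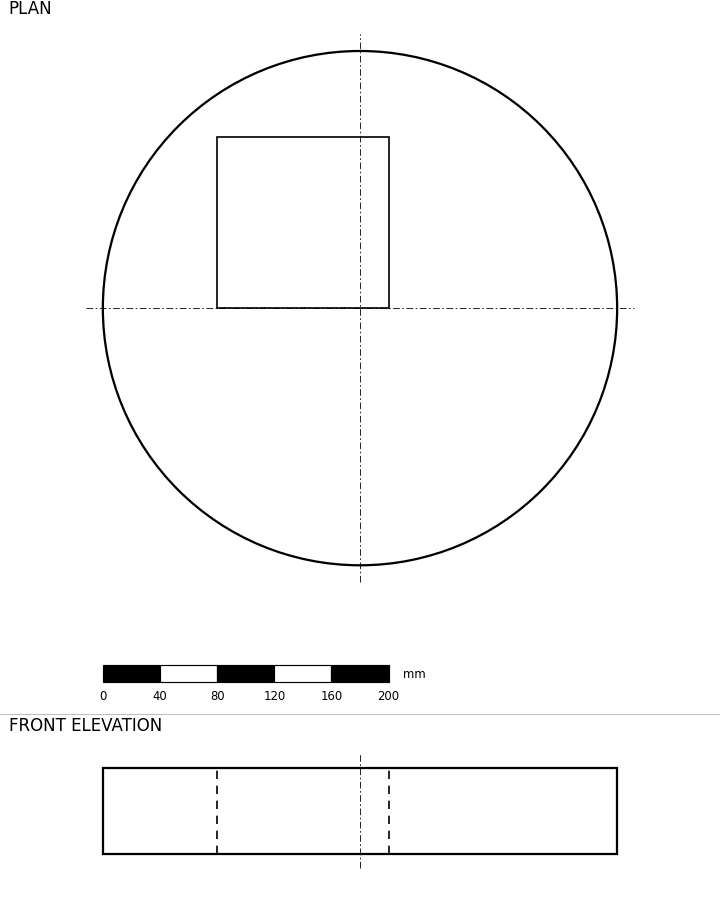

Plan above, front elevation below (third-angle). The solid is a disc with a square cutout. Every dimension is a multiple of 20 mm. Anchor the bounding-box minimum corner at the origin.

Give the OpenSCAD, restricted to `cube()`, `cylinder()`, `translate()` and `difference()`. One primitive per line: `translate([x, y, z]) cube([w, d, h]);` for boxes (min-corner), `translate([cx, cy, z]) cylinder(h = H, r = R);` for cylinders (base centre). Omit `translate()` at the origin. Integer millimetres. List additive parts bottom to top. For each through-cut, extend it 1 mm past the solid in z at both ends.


difference() {
  translate([180, 180, 0]) cylinder(h = 60, r = 180);
  translate([80, 180, -1]) cube([120, 120, 62]);
}


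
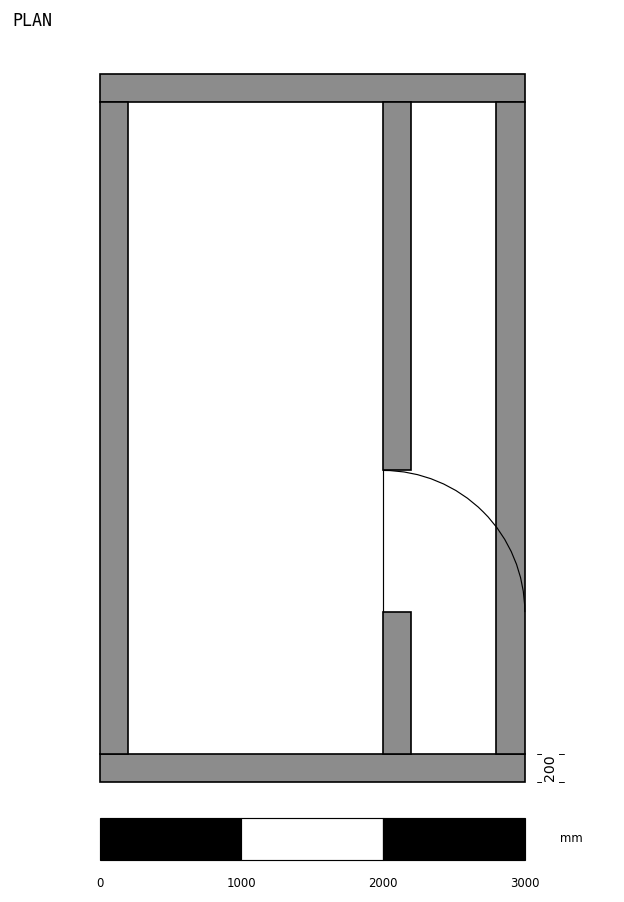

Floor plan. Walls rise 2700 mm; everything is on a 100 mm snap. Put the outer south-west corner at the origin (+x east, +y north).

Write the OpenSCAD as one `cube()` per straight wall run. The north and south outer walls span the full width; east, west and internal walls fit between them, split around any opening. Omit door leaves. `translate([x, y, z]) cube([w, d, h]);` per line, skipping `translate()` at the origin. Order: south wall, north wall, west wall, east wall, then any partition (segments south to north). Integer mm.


cube([3000, 200, 2700]);
translate([0, 4800, 0]) cube([3000, 200, 2700]);
translate([0, 200, 0]) cube([200, 4600, 2700]);
translate([2800, 200, 0]) cube([200, 4600, 2700]);
translate([2000, 200, 0]) cube([200, 1000, 2700]);
translate([2000, 2200, 0]) cube([200, 2600, 2700]);


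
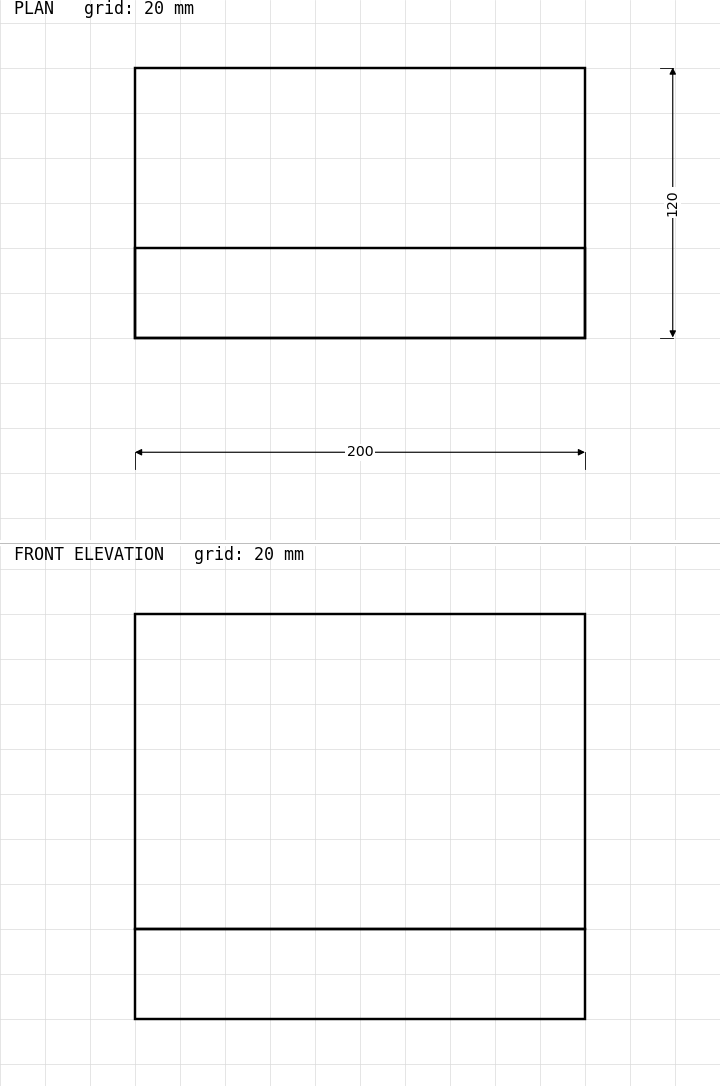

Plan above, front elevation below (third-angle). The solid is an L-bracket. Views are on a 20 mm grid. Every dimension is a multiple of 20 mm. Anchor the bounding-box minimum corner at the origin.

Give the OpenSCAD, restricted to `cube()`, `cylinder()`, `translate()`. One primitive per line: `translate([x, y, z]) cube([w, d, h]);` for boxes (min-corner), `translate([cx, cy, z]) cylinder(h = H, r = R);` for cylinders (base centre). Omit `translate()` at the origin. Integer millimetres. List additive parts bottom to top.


cube([200, 120, 40]);
translate([0, 0, 40]) cube([200, 40, 140]);


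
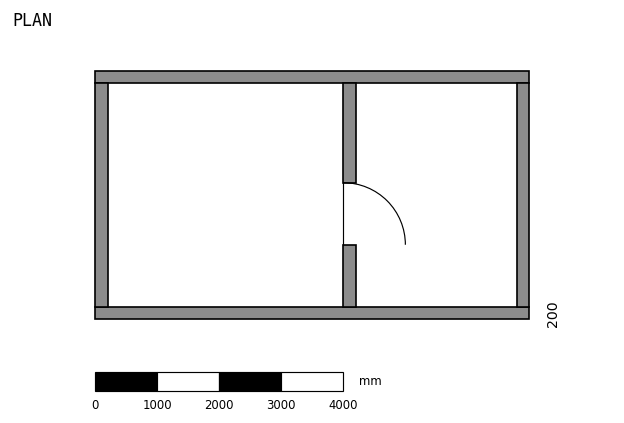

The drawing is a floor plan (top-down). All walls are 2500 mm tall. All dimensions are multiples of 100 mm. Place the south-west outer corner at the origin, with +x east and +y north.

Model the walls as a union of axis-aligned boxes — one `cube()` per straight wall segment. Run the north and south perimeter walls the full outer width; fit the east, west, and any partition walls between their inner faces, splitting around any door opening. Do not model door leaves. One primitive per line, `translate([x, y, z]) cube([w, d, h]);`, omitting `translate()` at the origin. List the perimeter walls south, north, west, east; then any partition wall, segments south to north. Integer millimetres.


cube([7000, 200, 2500]);
translate([0, 3800, 0]) cube([7000, 200, 2500]);
translate([0, 200, 0]) cube([200, 3600, 2500]);
translate([6800, 200, 0]) cube([200, 3600, 2500]);
translate([4000, 200, 0]) cube([200, 1000, 2500]);
translate([4000, 2200, 0]) cube([200, 1600, 2500]);


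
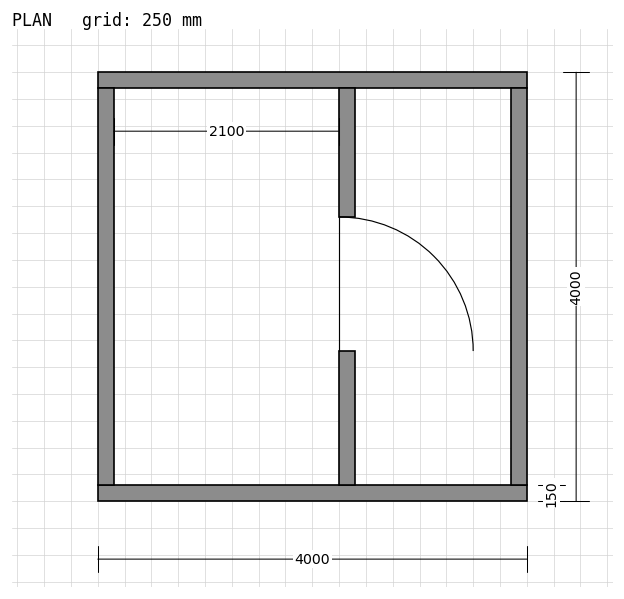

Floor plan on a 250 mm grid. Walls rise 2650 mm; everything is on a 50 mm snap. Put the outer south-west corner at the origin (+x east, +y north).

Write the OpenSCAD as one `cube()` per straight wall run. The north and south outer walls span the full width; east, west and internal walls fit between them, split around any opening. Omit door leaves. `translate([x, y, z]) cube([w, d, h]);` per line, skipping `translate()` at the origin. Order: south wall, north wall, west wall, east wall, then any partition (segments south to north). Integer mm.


cube([4000, 150, 2650]);
translate([0, 3850, 0]) cube([4000, 150, 2650]);
translate([0, 150, 0]) cube([150, 3700, 2650]);
translate([3850, 150, 0]) cube([150, 3700, 2650]);
translate([2250, 150, 0]) cube([150, 1250, 2650]);
translate([2250, 2650, 0]) cube([150, 1200, 2650]);
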